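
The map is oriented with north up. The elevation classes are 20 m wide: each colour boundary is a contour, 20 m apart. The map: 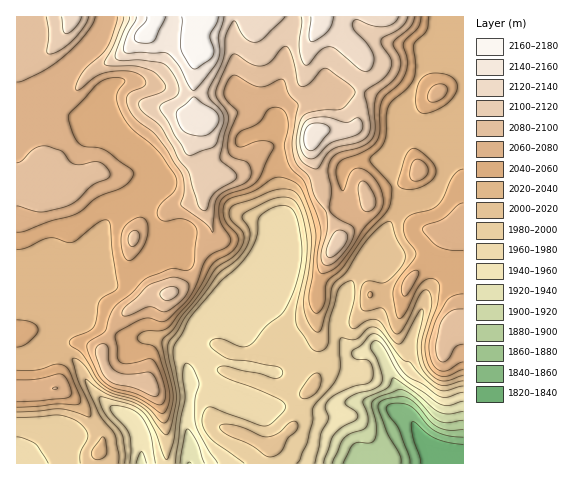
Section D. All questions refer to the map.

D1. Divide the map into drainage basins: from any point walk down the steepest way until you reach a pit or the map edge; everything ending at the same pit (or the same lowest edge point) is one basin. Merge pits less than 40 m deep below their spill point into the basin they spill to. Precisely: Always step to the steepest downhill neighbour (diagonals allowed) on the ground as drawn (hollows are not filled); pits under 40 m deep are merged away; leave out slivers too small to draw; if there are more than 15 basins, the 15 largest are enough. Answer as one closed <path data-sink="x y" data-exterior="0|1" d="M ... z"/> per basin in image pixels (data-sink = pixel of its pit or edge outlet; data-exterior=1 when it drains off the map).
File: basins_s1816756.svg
<path data-sink="430 463" data-exterior="1" d="M463 16l-447 1 1 447 81-1 0-10 4-9 0-9-3-7-23-28-19-12 3-26 5-11 5-6 10-2 12 3 10 6 11-25 16-17 23-15 23-4 18-14 10-26 10-17-9-27 0-13 5-11 11-6 11-1 7-4 17-16 14-9 35-3 7-4 1 17 6 15 5 25 15 35 1 9-13 19-9 27 0 90-5 11-10 10-7 26-19 20-4 2-3 17 195 0z"/><path data-sink="189 463" data-exterior="1" d="M311 140l-7 4-35 3-14 9-17 16-7 4-11 1-14 9-2 21 9 27-10 17-10 26-18 14-23 4-23 15-16 17-11 22 2 15 9 14 31 6 12 9 5 10 6 29 0 32 102 0 3-18 20-19 6-11 4-18 10-10 4-7 2-11 0-41-2-10 1-32 5-16 8-18 9-12 0-5-16-39-5-25-6-15z"/><path data-sink="141 463" data-exterior="1" d="M80 343l-10 2-5 6-5 11-3 26 19 12 23 28 3 7 0 9-4 9 0 10 68 1 1-32-6-29-5-10-12-9-31-6-9-14-2-11-10-7z"/>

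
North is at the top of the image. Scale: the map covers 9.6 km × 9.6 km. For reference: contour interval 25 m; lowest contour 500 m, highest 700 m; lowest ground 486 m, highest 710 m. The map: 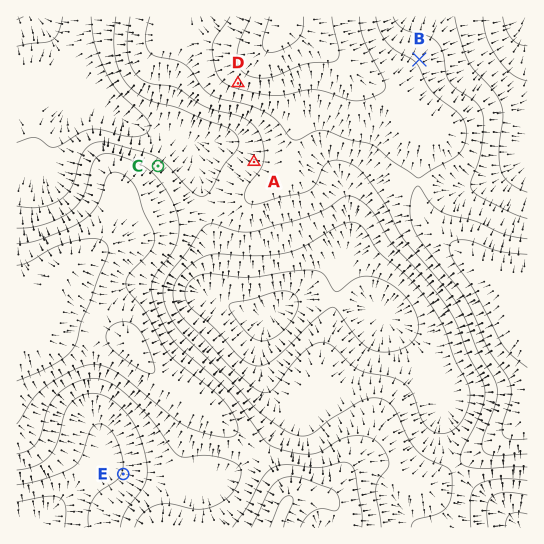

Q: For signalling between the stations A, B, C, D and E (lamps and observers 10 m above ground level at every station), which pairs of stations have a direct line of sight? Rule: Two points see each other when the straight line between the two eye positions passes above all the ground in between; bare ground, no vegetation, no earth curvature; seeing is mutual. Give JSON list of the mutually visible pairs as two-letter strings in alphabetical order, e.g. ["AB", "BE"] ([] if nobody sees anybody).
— ["AC", "AD", "CD"]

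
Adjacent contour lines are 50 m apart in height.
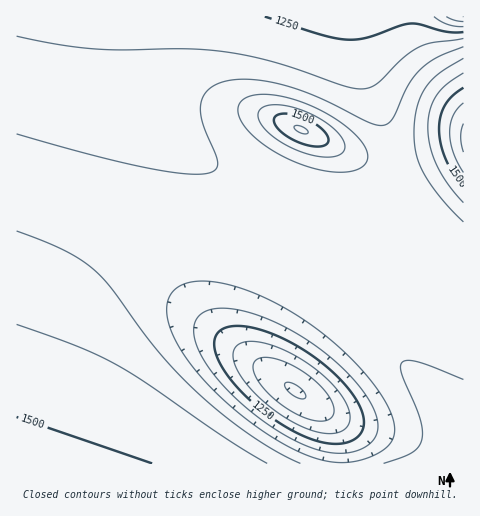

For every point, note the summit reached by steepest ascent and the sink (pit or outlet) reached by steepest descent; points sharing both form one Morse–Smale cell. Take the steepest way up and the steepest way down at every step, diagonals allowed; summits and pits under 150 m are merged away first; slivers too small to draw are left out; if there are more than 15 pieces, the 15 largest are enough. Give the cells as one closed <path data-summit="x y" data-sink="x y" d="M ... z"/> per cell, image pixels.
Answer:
<path data-summit="17 463" data-sink="463 17" d="M140 16l-124 1 0 446 2 1 3-4 43-127 20-40 19-23 19-14 22-9 18-3 42 2 42 12 52 23 29 17 45 35 37 36 36 42 18 29 1-168-6-2-44-32-12-7-66-11-48-14-47-22-37-23-37-36-19-29-10-32-1-23z"/><path data-summit="17 463" data-sink="295 391" d="M188 244l-26 0-31 8-21 12-19 20-14 21-13 28-45 131 445-1 0-23-19-29-36-42-56-52-39-27-44-23-49-18z"/><path data-summit="301 130" data-sink="463 17" d="M356 16l-215 0-3 10-1 26 6 32 12 25 22 28 27 24 37 23 36 18 32 11 39 9 50 8-3-8 0-65-9-33-22-55-6-28z"/><path data-summit="463 138" data-sink="463 17" d="M463 16l-106 1 1 24 6 28 22 55 9 33 1 68 3 5 15 8 46 34 4-1z"/>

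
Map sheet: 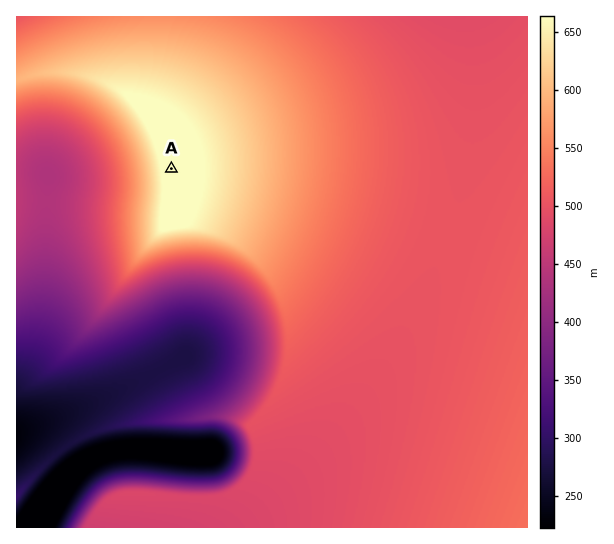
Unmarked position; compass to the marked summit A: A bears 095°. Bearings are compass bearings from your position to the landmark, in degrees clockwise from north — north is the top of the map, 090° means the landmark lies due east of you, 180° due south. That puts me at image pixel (104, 163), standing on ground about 496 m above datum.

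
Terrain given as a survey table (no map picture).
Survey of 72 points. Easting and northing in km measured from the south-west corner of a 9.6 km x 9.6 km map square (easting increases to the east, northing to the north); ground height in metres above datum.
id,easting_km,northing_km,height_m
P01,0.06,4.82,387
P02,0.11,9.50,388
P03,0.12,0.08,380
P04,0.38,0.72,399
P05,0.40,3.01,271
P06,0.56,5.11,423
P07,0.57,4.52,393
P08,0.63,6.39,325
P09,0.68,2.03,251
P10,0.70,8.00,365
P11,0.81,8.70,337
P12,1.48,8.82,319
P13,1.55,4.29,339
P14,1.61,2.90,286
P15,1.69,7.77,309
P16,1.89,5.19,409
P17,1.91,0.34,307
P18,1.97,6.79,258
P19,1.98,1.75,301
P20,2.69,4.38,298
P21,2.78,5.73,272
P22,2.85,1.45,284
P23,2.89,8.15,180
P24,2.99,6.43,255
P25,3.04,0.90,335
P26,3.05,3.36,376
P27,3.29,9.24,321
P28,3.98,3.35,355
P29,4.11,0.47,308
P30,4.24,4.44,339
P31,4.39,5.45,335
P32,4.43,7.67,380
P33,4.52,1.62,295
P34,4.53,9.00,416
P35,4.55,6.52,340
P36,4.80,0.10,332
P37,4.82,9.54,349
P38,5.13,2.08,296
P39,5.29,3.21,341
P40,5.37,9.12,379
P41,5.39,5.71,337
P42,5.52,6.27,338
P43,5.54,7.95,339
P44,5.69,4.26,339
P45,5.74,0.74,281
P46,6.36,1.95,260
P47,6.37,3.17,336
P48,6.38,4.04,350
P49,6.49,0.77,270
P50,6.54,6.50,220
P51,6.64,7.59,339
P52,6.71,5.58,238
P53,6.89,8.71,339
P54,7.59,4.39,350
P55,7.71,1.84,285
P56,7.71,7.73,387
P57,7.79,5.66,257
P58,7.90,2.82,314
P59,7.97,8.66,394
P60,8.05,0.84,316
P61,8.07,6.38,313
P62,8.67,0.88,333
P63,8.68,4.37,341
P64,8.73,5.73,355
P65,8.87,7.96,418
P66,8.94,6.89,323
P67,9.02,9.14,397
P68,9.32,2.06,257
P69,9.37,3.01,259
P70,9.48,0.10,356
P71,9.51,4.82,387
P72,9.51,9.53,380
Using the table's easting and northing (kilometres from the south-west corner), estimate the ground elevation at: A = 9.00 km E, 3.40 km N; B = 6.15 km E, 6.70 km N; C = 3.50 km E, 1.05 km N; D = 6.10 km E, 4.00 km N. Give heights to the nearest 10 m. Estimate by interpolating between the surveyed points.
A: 300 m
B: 250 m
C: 320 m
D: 340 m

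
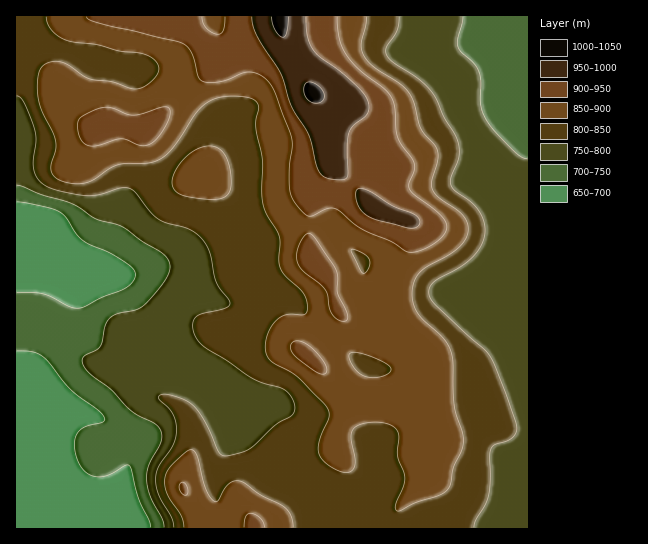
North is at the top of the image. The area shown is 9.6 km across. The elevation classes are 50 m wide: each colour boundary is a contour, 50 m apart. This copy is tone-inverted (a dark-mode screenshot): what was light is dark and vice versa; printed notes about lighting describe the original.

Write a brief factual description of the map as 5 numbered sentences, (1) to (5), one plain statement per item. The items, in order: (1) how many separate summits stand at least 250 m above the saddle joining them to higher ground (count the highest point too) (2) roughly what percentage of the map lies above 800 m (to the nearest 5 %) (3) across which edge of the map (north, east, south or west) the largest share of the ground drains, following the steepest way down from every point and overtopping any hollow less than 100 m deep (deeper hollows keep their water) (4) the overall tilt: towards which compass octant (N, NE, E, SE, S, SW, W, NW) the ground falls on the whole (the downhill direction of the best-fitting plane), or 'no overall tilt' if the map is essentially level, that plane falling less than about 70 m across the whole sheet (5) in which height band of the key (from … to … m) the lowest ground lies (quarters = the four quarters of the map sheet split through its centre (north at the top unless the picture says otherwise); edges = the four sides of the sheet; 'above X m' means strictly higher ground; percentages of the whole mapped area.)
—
(1) 1 summit rises at least 250 m above its surroundings.
(2) About 65 % of the map lies above 800 m.
(3) Most of the ground drains across the western edge.
(4) The general tilt is down to the south-west (the land rises towards the north-east).
(5) The lowest ground lies in the 650–700 m band.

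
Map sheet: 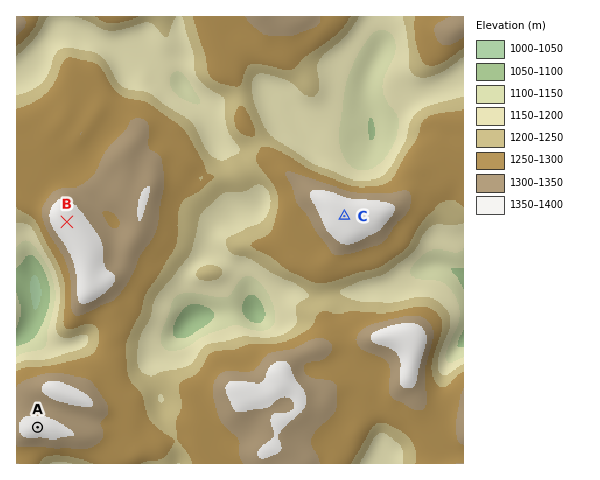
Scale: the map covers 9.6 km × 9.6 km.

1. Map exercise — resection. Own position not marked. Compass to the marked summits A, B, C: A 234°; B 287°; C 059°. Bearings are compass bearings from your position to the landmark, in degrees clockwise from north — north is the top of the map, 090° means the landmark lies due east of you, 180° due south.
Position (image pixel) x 245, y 276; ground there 1150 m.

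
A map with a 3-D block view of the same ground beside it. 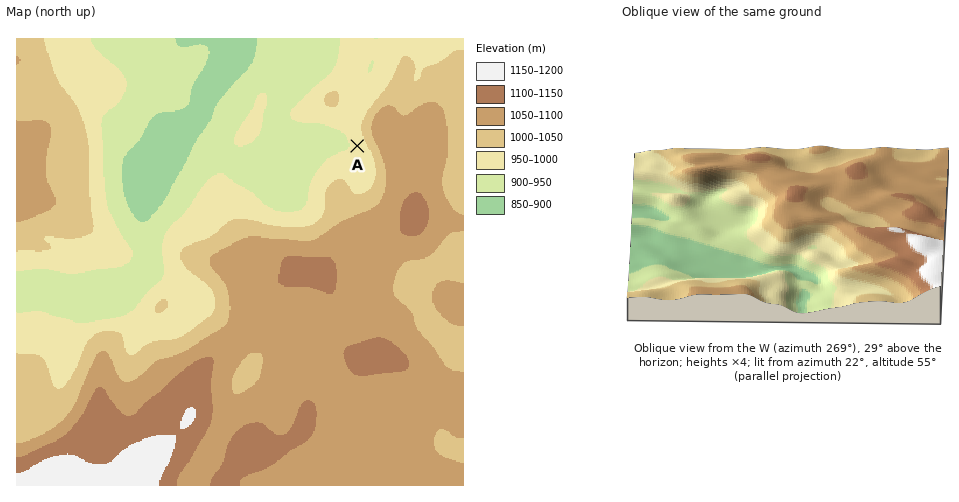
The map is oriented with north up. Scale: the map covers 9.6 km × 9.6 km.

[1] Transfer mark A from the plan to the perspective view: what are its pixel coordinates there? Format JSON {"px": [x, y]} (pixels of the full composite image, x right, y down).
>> {"px": [709, 193]}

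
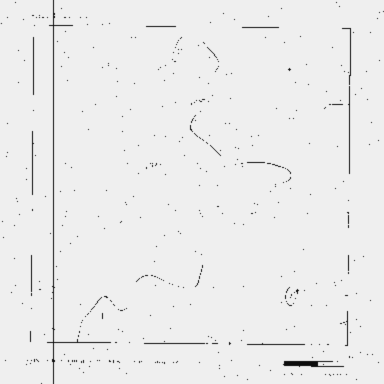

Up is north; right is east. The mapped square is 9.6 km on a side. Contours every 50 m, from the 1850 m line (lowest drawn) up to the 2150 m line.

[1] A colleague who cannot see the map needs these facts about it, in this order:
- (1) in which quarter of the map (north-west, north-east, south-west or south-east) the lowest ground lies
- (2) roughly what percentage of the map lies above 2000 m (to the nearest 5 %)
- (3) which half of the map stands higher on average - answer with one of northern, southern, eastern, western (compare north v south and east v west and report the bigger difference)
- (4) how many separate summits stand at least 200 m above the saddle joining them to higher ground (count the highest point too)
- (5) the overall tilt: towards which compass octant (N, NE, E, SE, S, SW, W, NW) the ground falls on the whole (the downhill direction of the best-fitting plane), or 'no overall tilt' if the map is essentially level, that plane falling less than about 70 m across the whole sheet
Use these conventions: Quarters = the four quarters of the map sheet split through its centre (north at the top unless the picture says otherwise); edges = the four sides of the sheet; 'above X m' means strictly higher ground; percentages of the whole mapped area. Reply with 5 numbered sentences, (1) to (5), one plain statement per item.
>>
(1) Look to the north-east quarter for the lowest ground.
(2) Ground above 2000 m makes up about 55 % of the sheet.
(3) The western half stands higher on average than the eastern half.
(4) There is 1 summit with 200 m or more of prominence.
(5) Overall the map slopes down towards the east.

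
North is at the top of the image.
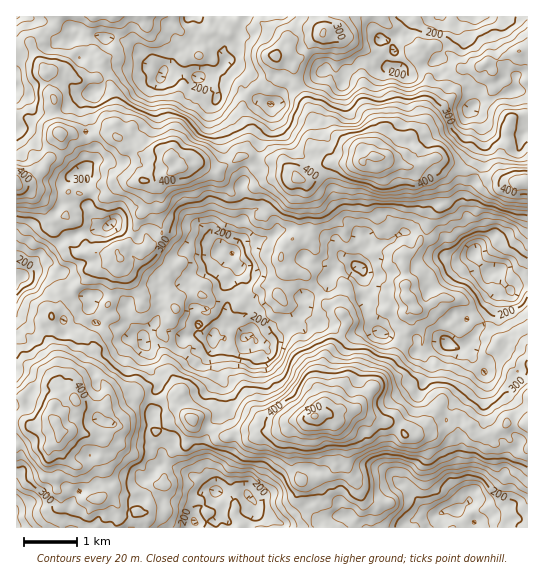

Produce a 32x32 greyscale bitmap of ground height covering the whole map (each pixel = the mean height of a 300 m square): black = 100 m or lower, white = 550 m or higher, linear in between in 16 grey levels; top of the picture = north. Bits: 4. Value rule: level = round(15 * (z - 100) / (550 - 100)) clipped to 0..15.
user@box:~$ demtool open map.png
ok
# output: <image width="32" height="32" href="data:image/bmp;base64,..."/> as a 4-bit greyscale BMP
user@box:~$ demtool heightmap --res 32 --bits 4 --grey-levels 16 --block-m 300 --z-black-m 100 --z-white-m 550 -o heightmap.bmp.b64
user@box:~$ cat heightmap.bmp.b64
<image width="32" height="32" href="data:image/bmp;base64,Qk12AgAAAAAAAHYAAAAoAAAAIAAAACAAAAABAAQAAAAAAAACAAATCwAAEwsAABAAAAAAAAAAAAAAABEREQAiIiIAMzMzAERERABVVVUAZmZmAHd3dwCIiIgAmZmZAKqqqgC7u7sAzMzMAN3d3QDu7u4A////AEZmd3ZlQzM0RWZVVDIiIjNWd4h3ZUMzM1ZmZmVDISI0Z4iIdmZTMzRXd3dkRDIjRXiZmHZmVEVWeIiHZFZURVaKqpmHZmVmeJmZmHZ3dmd3mrupmGZ3iJq7u7qZqYiIiKu7qZh3iHiavN3LqqmIiImau6mYd4h3iazd3KmIiHeImauZiHeHZneKzLu5d4dmZ4mqmHdnZVVVaKqqqHZmVGZ4mIdlVlREM1eJiHdVVERWZ3d2VEVDMyNFZ3ZVVDNFVWZmZlRFQzMjRFVlRVVEREVWZlZVVVRDNFVVZVVmVEM0RWZWZlVVQ0VVVVRVZVVCIjRWZ3ZVRDM1VVRURWVDIRI0VneHZVQyNWVUQ0VVQiEjRWd3iHZUIkVmVURFVUMSNFZ2Zmd3VDRFVmVUVVVUQ0V3d2Zoh2VVZmd3ZmVmZlVmmXd3iJh3Z3eJmHd4h3d4mal3eJqqmYh4mqmaqqqYiauZh2iJq7qYiaqqvMy7qZmZiJh4mauqiIiZqrzMuql3d3iZiZmZl2d3eJmruqqXZnZ3iImYd3VWZVeIiJqZhUV3Z4dndlVURVRWd2d3eHVFVVd3ZmQzQzRVVlVFVVZVRVVnd2ZUMzM0RWZUREM0RVVVZmZmVDNEM0Z2VVRDRERFVmZVVVRURERFZmdlM0RDNEVVZWZlVENERVZnZUQzIiM0"/>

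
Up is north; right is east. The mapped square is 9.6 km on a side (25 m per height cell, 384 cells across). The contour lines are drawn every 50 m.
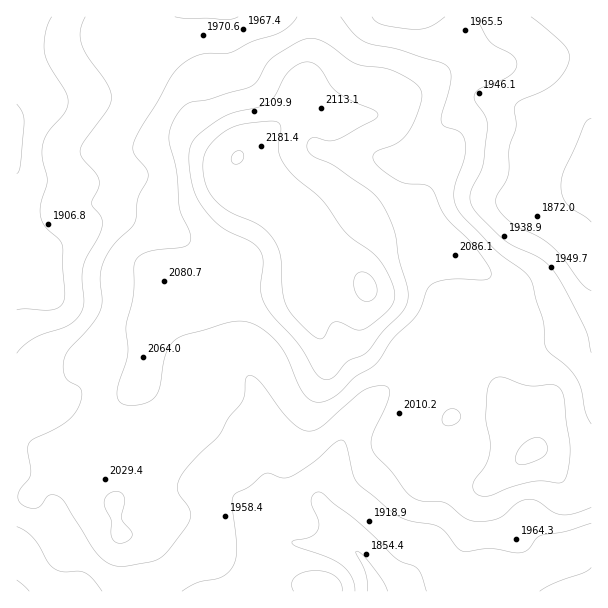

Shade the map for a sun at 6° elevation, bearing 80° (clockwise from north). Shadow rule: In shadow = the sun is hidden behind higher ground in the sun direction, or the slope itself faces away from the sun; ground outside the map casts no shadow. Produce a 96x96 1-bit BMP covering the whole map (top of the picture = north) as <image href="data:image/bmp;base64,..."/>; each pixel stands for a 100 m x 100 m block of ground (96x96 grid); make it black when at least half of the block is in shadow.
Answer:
<image width="96" height="96" href="data:image/bmp;base64,Qk2+BAAAAAAAAD4AAAAoAAAAYAAAAGAAAAABAAEAAAAAAIAEAAATCwAAEwsAAAIAAAAAAAAA////AAAAAAAAAAAAAAAADg4AAAAAAAAAAAAADgwAAAAAAAAAAAAADgAAAAAADgAAAAAAHgAAAAAAHgAAAAAAPgAAAAAAPwAAAAAAPAAAAAAQfwAAAAAAfAAAAAB4fwAAAAAA+AAAAAD4fgAAAAAA+AAAAADwPgAAAAAB8AAAAABgPAAAAAAB4AAAAAAAHAAAAAABwAHAAAAAAAAAAAABgADAAAAAAAAAAAAAAADAAAAAAAAAAAAAAABAAIAAAAAAAAAAA4AAAAAAAAAAAAAAB4AAAAAAAAAAAAAAD8AAAAAAAAAAAAAAD8AAAAAAAAAAAAAAD4AAAAAAAAAAAAABD4AAAAAAAAAAAAAHwwADwAAAAAAAAAAH4AADwAAAAAAAAAAD4AABwAAAAAAAAAAD4AAAAAAAAAAAAAAB4AAAAAAAAAAAAAAA4AAAAAAAAAAAAAAAAAAAAAAAAAAAAAAAAAAAAAAAAAAAAAAAAAAAAAAAAAAAAAAAAAAAAAAAAAAAAAAAAAAAAAAAAAAAAAAAAAAAAAAAAwAAAD8AAAAAAAAAA4AAAH/AAAAAAAAAAYAAAP/AAAAAAAAAAIAAAf/gAAAAAAAAAAAAA//gAAAAAAAAAAAAA//gAAAAAAAAAAAAB//AAAAAAAAAAAAAD//AAAAAAAAAAAAAD//AAAAAAAAAAAAAD/+AAAAAAAAAcAAAD/+AAAAAAAAA+AAAD/8AAAAAAAAD/AAAD/4AAAAAAAAH/gAAB/wAAAAAAAAP/gAAB/wAAAAAAAAf/wAAB/gAAAAAAAAf/gAAB/gAAAAAAAA//gAAB/gAAAAAAAA//gAAB/gAAAAAAAA//gAAB/gAAAAAAAA//wAAD/gAAAAAAAAf/wAAD/gAAAAAAAAP/wAAD/wAAAAAAAAD/4AAH/gAAAAAAAAA/4AAH/gAAAAAAAAAP4AAD/gAAAAAAAAADwAAB/AAAAAAAAAAAAAP4OAAAAAAAAAAAAD/8AAAAAAAAAAwB///8AAAAAAAAAB4D///4AAAAAAAAAB4D///4AAAAAAAAAB4H///wAAAAAAAAAB4H///wAAAAAAAAAB4P///wAAAAAAAAAB4P///gAAAAAAAAAD4H///gAAAAAAAAAD8B///gAAAAAAAAAD8Af//gAAAAAAAAAD8AD//wAAAAAAAAAD8AA//wAAAAAAAAAD8AAP/wAAAAAAAAAD4AAD/wAAAAAAAAAD4AAABwAAAAAAAAAAgAAAAAAAAAAAAAAAAAAAAAAAAAAAAAAAAAACAAAAAAAAAAAAAAAGAAAAAAAAAAAAAAAHAAAAAAAAAAAAAAADAADAAAAAAAAAAAAAAAPAAAAAAAAAAAAAAAPgAAAAAAAAAAAAAAPgAAAAAAAAAAAAAAHAAAAAAAAAAAAAAAAAAAAAAAAAAAAAAAAAAAAAAAAAAAAAAAAAAAAAAAAAAAAAAAAAAAAAAAAAAAAAAAAAAAAAAAAAAAAAAAAAAAAAAAAAAAAAAAAAAAAAAAAAAAAAAAAAAAAAAAAAAAAAAAAAAAAAAAAA="/>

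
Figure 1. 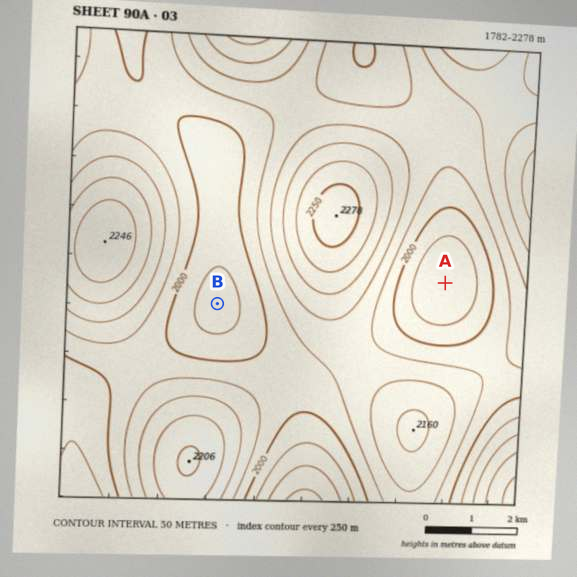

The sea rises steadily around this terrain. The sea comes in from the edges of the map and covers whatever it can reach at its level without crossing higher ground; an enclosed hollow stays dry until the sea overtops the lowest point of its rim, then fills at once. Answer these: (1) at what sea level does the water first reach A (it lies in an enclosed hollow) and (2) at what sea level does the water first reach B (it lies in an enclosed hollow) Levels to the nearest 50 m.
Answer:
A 2050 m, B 2000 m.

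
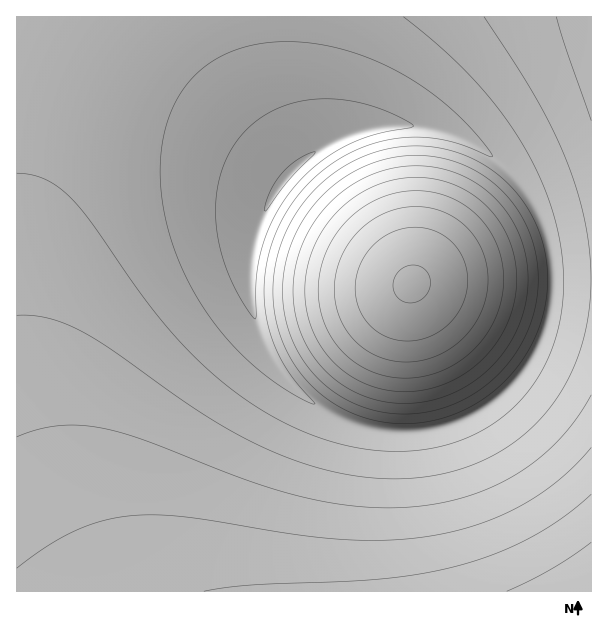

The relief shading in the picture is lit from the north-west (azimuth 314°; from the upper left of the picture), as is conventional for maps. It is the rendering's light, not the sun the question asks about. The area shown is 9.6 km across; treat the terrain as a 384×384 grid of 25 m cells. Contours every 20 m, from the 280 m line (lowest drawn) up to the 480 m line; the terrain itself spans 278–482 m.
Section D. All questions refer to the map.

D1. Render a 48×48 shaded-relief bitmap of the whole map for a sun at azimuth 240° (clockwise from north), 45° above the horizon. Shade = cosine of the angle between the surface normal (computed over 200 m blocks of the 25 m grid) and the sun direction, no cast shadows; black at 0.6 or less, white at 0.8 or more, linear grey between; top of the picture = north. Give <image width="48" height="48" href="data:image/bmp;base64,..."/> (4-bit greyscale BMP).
<image width="48" height="48" href="data:image/bmp;base64,Qk32BAAAAAAAAHYAAAAoAAAAMAAAADAAAAABAAQAAAAAAIAEAAATCwAAEwsAABAAAAAAAAAAAAAAABEREQAiIiIAMzMzAERERABVVVUAZmZmAHd3dwCIiIgAmZmZAKqqqgC7u7sAzMzMAN3d3QDu7u4A////AIiIiIiIiIiIiIiIh3d3d3d3iIiIiIiIiIiIiIiIiIiIiIiHd3d3d3d3eIiIiIiIiIiIiIiIiIiIiId3d3d3d3d3d4iIiIiIiIiIiIiIiIiIh3d3d3d3d3d3d3iIiIiIiIiIiIiIiIiId3d3d3d3d3d3d3iIiIiIiIiIiIiIiIh3d3d3d3d3d3d3d3iIiIiIiIiIiIiIiId3d3d3d3d3d3d3d3eIiIiIiIiIiIiIiHd3d3d3d3d3d3d3d3eIiIiIiIiIiIiIh3d3d3d3d3d3d3d3d3eIiIiIiIiIiIiId3d3d3d3d3d3d3d3d3iIiIiIiIiIiIiId3d3d3d3dmZnd3d3d3iIiIiImYiIiIiHd3d3d3d2ZmZmd3d3d3iIiIiJmYiIiIh3d3d3d3ZmZmZmZ3d3d4iIiIiZmYiIiIh3d3d3d2ZmZmZniZmZmYiIiImZmYiIiId3d3d3dmZmZmeKzMu6mYiIiJmZmYiIiId3d3d3ZmZmZovd3Mu6qYiIiZmZmYiIiHd3d3d3ZmZmaM7dzLuqmYh3iZmZmYiIiHd3d3d2ZmZmjO7dzLuqmYh2aJmZmYiIh3d3d3d2ZmZozu3cy7qpmId2ZomZmYiIh3d3d3dmZmZ67u3cy7qpmId2ZWiZmYiIh3d3d3dmZmaN7t3Mu6qZiHdmVVeaqoiId3d3d3dmZmeu7dzLu6qZiHdmVUaKqoiId3d3d3dmZmfO7dzLuqmYiHdlVEV6qoiId3d3d3dmZmje3cy7uqmYh3ZlVDR5qoiId3d3d3dmZmne3cy7qpmYh3ZlRDNpqoiId3d3d3dmZnrd3Mu6qpmId2ZVRDNpqoiId3d3d3d2Znrd3Mu6qZiId2ZVQzJZqoiId3d3d3d3ZnnNzLuqqZiHdmVUQyJpqoiId3d3d3d3d3nMzLuqmYiHdmVUMyJqqoiId3d3d3d3d3i8y7qpmYh3ZlVEMiOKqoiId3d3d3d3d3eru7qpmId3ZlRDMhSaqoiIh3d3d3d3d3ebu6qZmId2ZVQzIiaqqoiIh3d3d3d3d3eKuqqZiHdmVUQyIUmqqoiIiHd3d3d3d3d5qqmYh3dmVEMyE3qqqoiIiHd3d3d3d3d4mZmIh3ZlVDMiJqqqqoiIiId3d3d3d3eIiZmId2ZVRDIjaaqqqoiIiIh3d3d3d3iIiImHdmVUQzNHqqqqqoiIiIiHd3d3eIiIiIiIdmVURFaaqqqqqoiIiIiIiIiIiIiIiIiIiHd2eJqqqqqqqoiIiIiIiIiIiIiIiImZmZmZmqqqqqqqqYiIiIiIiIiIiIiIiImZmZmaqqqqqqqqmYiIiIiIiIiIiIiIiJmZmZmZqqqqqqqpmYiIiIiIiIiIiIiIiJmZmZmZmqqqqqmZmYiIiIiIiIiIiIiIiJmZmZmZmZqpmZmZmYiIiIiIiIiIiIiIiZmZmZmZmZmZmZmZmYiIiIiIiIiIiIiIiZmZmZmZmZmZmZmZmYiIiIiIiIiIiIiIiZmZmZmZmZmZmZmZmYiIiIiIiIiIiIiIiZmZmZmZmZmZmZmZmQ=="/>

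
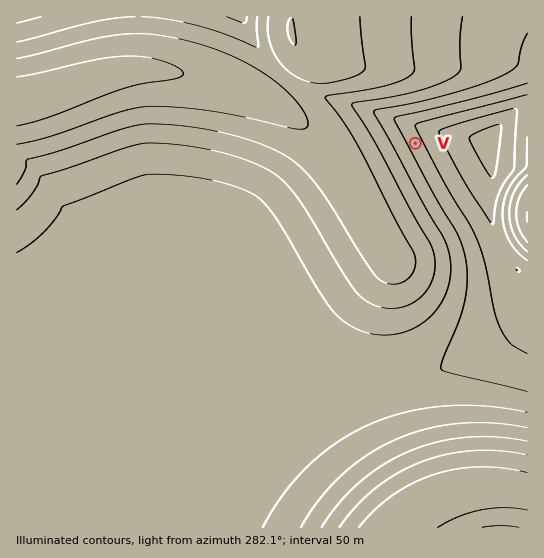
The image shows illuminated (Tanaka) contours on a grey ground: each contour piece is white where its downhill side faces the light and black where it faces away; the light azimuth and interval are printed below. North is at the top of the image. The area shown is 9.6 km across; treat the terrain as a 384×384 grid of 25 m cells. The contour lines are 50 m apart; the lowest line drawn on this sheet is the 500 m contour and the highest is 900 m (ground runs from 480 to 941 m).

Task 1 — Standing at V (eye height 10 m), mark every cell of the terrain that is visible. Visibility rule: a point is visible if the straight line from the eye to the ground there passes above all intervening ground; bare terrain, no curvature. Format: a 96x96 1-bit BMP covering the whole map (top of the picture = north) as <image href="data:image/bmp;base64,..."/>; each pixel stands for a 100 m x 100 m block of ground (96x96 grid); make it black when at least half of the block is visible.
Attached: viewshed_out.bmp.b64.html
<image width="96" height="96" href="data:image/bmp;base64,Qk2+BAAAAAAAAD4AAAAoAAAAYAAAAGAAAAABAAEAAAAAAIAEAAATCwAAEwsAAAIAAAAAAAAA////AAAAAAAAAAAAAAAAAAAAAAAAAAAAAAAAAAAAAAAAAAAAAAAAAAAAAAAAAAAAAAAAAAAAAAAAAAAAAAAAAAAAAAAAAAAAAAAAAAAAAAAAAAAAAAAAAAAAAAAAAAAAAAAAAAAAAAAAAAAAAAAAAAAAAAMAAAAAAAAAAAAAAB8AAAAAAAAAAAAAAB8AAAAAAAAAAAAAAB8AAAAAAAAAAAAAAB8AAAAAAAAAAAAAAA8AAAAAAAAAAAAAAA8AAAAAAAAAAAAAAAcAAAAAAAAAAAAAAAMAAAAAAAAAAAAAAAEAAAAAAAAAAAAAAAEAAAAAAAAAAAAAAAAAAAAAAAAAAAAAAAAAAAAAAAAAAAAAAAAAAAAAAAAAAAAAAAAAAAAAAAAAAAAAAAAAAAAAAAAAAAAAAAAAAAAAAAAAAAAAAAAAAAAAAAAAAAAAAAAAAAAAAAAAAAAAAAAAAAAAAAAAAAAAAAAAAAAAAAAAAAAAAAAAAAAAAAAAAAAAAAAAAAAAAAAAAAAAAAAAAAAAAAAAAAAAAAAAAAAAAAAAAAAAAAAAAAAAAAAAAAAAAAAAAAAAAAAAAAAAAAAAAAAAAAAAAAAAAAAAAAAAAAAAAAAAAAAAAAAAAAAAAAAAAAAAAAAAAAAAAAAAAAAAAAAAAAAAAAAAAAAAAAAAAAAAAAAAAAEAAAAAAAAAAAAAAAEAAAAAAAAAAAAAAAEAAAAAAAAAAAAAAAMAAAAAAAAAAAAAAAMAAAAAAAAAAAAAAAcAAAAAAAAAAAAAAAcAAAAAAAAAAAAAAA4AAAAAAAAAAAAAAAwAAAAAAAAAAAAAABwAAAAAAAAAAAAAAB4AAAAAAAAAAAAAAD8AAAAAAAAAAAAIAH8AAAAAAAAAAAAPAP8AAAAAAAAAAAAf4f8AAAAAAAAAAAAf//8AAAAAAAAAAAA///8AAAAAAAAAAAA///8AAAAAAAAAAAA///8AAAAAAAAAAAB///8AAAAAAAAAAAB///8AAAAAAAAAAAD///8AAAAAAAAAAAD///8AAAAAAAAAAAH///8AAAAAAAAAAAP///8AAAAAAAAAAAP///8AAAAAAAAAAAf///8AAAAAAAAAAAf///8AAAAAAAAAAA////8AAAAAAAAAAA////8AAAAAAAAAAB////8AAAAAAAAAAB////8AAAAAAAAAAD////8AAAAAAAAAAD////8AAAAAAAAAAH////8AAAAAAAAAAH////8AAAAAAAAAAD////8AAAAAAAAAAH////8AAAAAAAAAA/////8AAAAAAAAAD/////8AAAAAAAAAP/////8AAAAAAAAAf/////8AAAAAAAAAf/////8AAAAAAAAAAAAAAP8AAAAAAAAAAAAAAAAAAAAAAAAAAAAAAAAAAAAAAAAAAAAAAAAAAAAAAAAAAAAAAAAAAAAAAAAAAAAAAAAAAAAAAAAAAAAAAAAAAAAAAAAAAAAAAAAAAAAAAAAAAAAAAAAAAAAAAAAAAAAAAAAAAAAAAAAAAAAAAAAAAAAAAAAAAAAAAAA="/>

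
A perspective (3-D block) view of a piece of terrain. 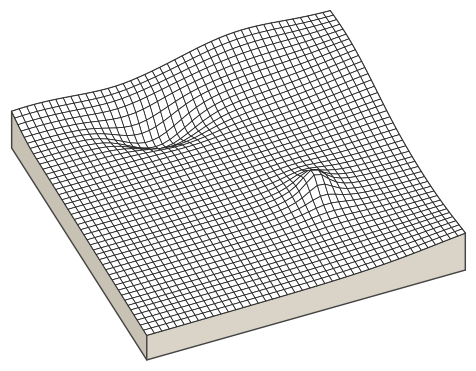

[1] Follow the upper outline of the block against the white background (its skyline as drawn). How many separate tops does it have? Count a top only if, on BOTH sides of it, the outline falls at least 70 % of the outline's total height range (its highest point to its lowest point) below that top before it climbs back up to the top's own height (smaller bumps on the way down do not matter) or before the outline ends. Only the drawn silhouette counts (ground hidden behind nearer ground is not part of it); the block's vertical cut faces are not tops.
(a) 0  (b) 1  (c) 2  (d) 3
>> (a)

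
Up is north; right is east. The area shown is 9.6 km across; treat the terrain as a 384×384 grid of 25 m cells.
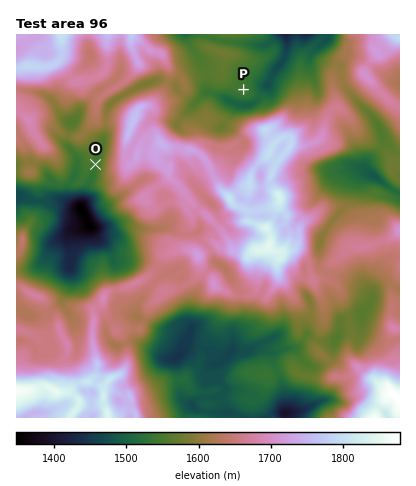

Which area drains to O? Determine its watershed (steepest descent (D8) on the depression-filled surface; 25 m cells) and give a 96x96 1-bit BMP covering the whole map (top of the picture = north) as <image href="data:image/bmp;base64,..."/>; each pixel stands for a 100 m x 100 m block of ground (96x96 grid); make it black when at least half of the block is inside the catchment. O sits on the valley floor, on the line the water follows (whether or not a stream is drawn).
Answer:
<image width="96" height="96" href="data:image/bmp;base64,Qk2+BAAAAAAAAD4AAAAoAAAAYAAAAGAAAAABAAEAAAAAAIAEAAATCwAAEwsAAAIAAAAAAAAA////AAAAAAAAAAAAAAAAAAAAAAAAAAAAAAAAAAAAAAAAAAAAAAAAAAAAAAAAAAAAAAAAAAAAAAAAAAAAAAAAAAAAAAAAAAAAAAAAAAAAAAAAAAAAAAAAAAAAAAAAAAAAAAAAAAAAAAAAAAAAAAAAAAAAAAAAAAAAAAAAAAAAAAAAAAAAAAAAAAAAAAAAAAAAAAAAAAAAAAAAAAAAAAAAAAAAAAAAAAAAAAAAAAAAAAAAAAAAAAAAAAAAAAAAAAAAAAAAAAAAAAAAAAAAAAAAAAAAAAAAAAAAAAAAAAAAAAAAAAAAAAAAAAAAAAAAAAAAAAAAAAAAAAAAAAAAAAAAAAAAAAAAAAAAAAAAAAAAAAAAAAAAAAAAAAAAAAAAAAAAAAAAAAAAAAAAAAAAAAAAAAAAAAAAAAAAAAAAAAAAAAAAAAAAAAAAAAAAAAAAAAAAAAAAAAAAAAAAAAAAAAAAAAAAAAAAAAAAAAAAAAAAAAAAAAAAAAAAAAAAAAAAAAAAAAAAAAAAAAAAAAAAAAAAAAAAAAAAAAAAAAAAAAAAAAAAAAAAAAAAAAAAAAAAAAAAAAAAAAAAAAAAAAAAAAAAAAAAAAAAAAAAAAAAAAAAAAAAAAAAAAAAAAAAAAAAAAAAAAAAAAAAAAAAAAAAAAAAAAAAAAAAAAAAAAAAAAAAAAAAAAAAAAAAAAAAAAAAAAAAAAAAAAAAAAAAAAAAAAAAAAAAAAAAAAAAAAAAAAAAAAAAAAAAAAAAAAAAAAAAAAAAAAAAAAAAAAAAAAAAAAAAAAAAAAAAAAAAAAAAAAAAAAAAAAAAAAAAAAAAAAAAAAAAAAAAAAAAAAAAAAAAAAAAAAAAAAAAAAAAAAAAAAAAAAAAAAAAAAAAAAAAAAAAAAAAAAAAAAAAAAAAAAAAAAAAAAAAAAAAAAAAAAAAAAAAAAAAAAAAAAAAAAAAAAAAAAAAAAAAAAAAAAAAAAAAAAAAAAAAAAAAAAAAAAAAAAAAAAAAAAAAAAAAAAAAAAAAAA/wAAAAAAAAAAAAAB/wAAAAAAAAAAAAAD/wAAAAAAAAAAAAAD/gAAAAAAAAAAAAAD/gAAAAAAAAAAAAAD/gAAAAAAAAAAAAAD/wAAAAAAAAAAAAAH/wAAAAAAAAAAAAAH/wAAAAAAAAAAAAAD/4AAAAAAAAAAAAAB/4AAAAAAAAAAAAAA/8AAAAAAAAAAAAAA/8AAAAAAAAAAAAAA/8AAAAAAAAAAAAAA/+AAAAAAAAAAAAAA//gAAAAAAAAAAAAAf/wAAAAAAAAAAAAAP/4AAAAAAAAAAAAAH/8AAAAAAAAAAAAAB/+AAAAAAAAAAAAAA//AAAAAAAAAAAAAAP/AAAAAAAAAAAAAAH/AAAAAAAAAAAAAAD/AAAAAAAAAAAAAAD/AAAAAAAAAAAAAAB/AAAAAAAAAAAAAAD+AAAAAAAAAAAAAAD+AAAAAAAAAAAAAAH8AAAAAAAAAAAAAAHgAAAAAAAAAAAAAAHAAAAAAAAAAAAAAAGAAAAAAAAAAAAAAAAAAAAAAAAAAA="/>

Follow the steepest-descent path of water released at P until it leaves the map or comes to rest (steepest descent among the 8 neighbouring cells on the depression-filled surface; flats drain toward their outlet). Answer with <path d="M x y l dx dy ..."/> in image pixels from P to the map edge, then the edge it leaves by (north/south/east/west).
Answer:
<path d="M244 90l18-2 4-2 0-2 4-4 4-8 8-10 4-6 0-4 0-18"/>
exit: north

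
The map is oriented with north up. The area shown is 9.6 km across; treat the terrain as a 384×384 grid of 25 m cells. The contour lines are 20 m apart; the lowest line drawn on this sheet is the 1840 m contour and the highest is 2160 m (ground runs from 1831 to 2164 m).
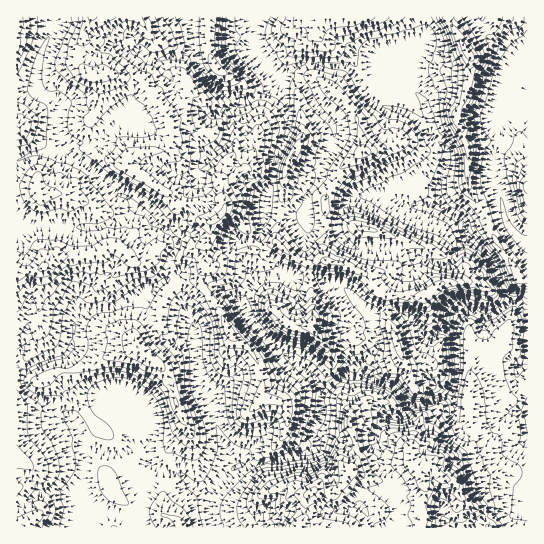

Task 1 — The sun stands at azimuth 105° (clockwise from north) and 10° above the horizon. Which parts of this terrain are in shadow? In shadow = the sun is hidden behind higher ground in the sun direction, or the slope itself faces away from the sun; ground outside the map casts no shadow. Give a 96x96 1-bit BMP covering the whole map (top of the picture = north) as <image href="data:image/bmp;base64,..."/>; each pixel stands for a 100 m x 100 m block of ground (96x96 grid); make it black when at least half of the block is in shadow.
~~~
<image width="96" height="96" href="data:image/bmp;base64,Qk2+BAAAAAAAAD4AAAAoAAAAYAAAAGAAAAABAAEAAAAAAIAEAAATCwAAEwsAAAIAAAAAAAAA////AAAAAAAAAAAAAADwAAAAAAAAAAAAAAPwAAAAAAAAAAAAAAP4AAAAAAAAAAAAAAGAAAAAAAAAAAAAAAGAAAAAAAAAAAAAADjAAAAAAAAAAAAAAHggAAAAAAAAAAAAAHwAAAAAAAAAAAAAAH4DAAAAAAAAAAAAAD5zgAAAAAAAAAAAAB4zmAAAAAAAAAAAAAwH+AAAAAAAAAAAAAAH8AAAAAAAAAAAAAAH8AAAAAAAAAAAAAAH+AAAAAAAAAAAAAAB+AAAAAAAAAAAAAAB+gAAAAAAAAAAAAAAfBgAAAAAAAAAAAAAvAAAAAAAAAAMAAAA/ADAAAAAAAAcAMAA/AHgAAAAAAA8AcAA/ADwAAAAAAA8A+AA/AB4MAAAAAB8AeAA+AAGMAAAAAB4AMAAYADAcAAAAAB4AEAAcAHAcAAAAAAAAAAAOAOAMAAAAAAAAAAAAAGAMAAAAAAAAAAAADAAMAAAAAAAAAAAADgAMAAAAAAAAAAAAAAAMAAAAAAAAAAAAAAAMAAAAAAAHAAAAAAAMAAAAAAAHAAAgA4AMAAAAAAAPgABAA4CMAAAAAAAPgAAAAwCMAAAAAAAPgAAABwAMAAAAAAAPgOAAAwAMIAAAAAAfgeAAAgAOIAAAAAAfA4GAAAAGHAAAAAAPB4GAAAAADgAAAAAAD4GAAAAABgAAAAAAD4GAAAAAAIAAAAAAD4GAAAAAAAAAAAAAAwAAAAAAAgAAAAAAAAAAAAAABgAAAAAAAAAAAAAADwAAAAAAAAAAAAAAHgAAAAAAAAAAAAAAHgAAAAAAAAAAAAAIHAAAAAAAAABAAAAMPAAAAACAAADgAAAEOAAAAADAAADgAAAAcAAAAABAAMBAAAAA8AAAAAAAAcAAAAAB4AAAAAAAAMAAAAABAAAAAAAAAEADAAADAAAAAAAAAAADAAADAAAAAAAAAAABAAAAAAAAAAAAAAAAAAAAAYAAAAAAAAAAAAAAA4AAAAAAACAAAAAgB4AAAAAAACAAAAAgB4AAAAAAADAAAABsD4AAAAAAADAAAAB8D4AAAAAGAHAAAAB8D4AAAAAEADAAAAB8B4AAAAAAAHAAAAB+AAAAAAAAAHgAAAB+AAAAAAABgDgAAAB+AAAAAAABgDwBgAB8AAAAAAAAwDwBwAB8AAAAAAAAYB4AgAB8AAAAAAAAYB4AAAD4AAAAAAAAYA4AAAD4AAAAAAAAIA4AAAD4AAAAAAAAAAYAAAHwAAAAAAAAAAYAAAPwAAAAAAAAAAYAAAPwAAAAAAAAAAYAAAP4AAAAAAAAAA4AAAH4AAAAAAAAAAwAAAD8AAAAAAAAAAQAAAA8AAAAAAAAAAAAAAA8AAAAAAAAAAAAAAAcAAAAAAAEAAAAAAAcAAAAAAAEAAAAAAAcAAAAAAAMAAAAAAA8AAAAAAAIAAAAAAB8AAAAAAAAAAAAAAD8AAAAAAAAAAAAAAH4AAAQAAAAAAAAAAP4AAAcAAAAAAAAAAPwAAAcAAAAAMAAAAPwAAAeAAAAAMAAAAPgAAAOAAAAAAAAAAPAAA="/>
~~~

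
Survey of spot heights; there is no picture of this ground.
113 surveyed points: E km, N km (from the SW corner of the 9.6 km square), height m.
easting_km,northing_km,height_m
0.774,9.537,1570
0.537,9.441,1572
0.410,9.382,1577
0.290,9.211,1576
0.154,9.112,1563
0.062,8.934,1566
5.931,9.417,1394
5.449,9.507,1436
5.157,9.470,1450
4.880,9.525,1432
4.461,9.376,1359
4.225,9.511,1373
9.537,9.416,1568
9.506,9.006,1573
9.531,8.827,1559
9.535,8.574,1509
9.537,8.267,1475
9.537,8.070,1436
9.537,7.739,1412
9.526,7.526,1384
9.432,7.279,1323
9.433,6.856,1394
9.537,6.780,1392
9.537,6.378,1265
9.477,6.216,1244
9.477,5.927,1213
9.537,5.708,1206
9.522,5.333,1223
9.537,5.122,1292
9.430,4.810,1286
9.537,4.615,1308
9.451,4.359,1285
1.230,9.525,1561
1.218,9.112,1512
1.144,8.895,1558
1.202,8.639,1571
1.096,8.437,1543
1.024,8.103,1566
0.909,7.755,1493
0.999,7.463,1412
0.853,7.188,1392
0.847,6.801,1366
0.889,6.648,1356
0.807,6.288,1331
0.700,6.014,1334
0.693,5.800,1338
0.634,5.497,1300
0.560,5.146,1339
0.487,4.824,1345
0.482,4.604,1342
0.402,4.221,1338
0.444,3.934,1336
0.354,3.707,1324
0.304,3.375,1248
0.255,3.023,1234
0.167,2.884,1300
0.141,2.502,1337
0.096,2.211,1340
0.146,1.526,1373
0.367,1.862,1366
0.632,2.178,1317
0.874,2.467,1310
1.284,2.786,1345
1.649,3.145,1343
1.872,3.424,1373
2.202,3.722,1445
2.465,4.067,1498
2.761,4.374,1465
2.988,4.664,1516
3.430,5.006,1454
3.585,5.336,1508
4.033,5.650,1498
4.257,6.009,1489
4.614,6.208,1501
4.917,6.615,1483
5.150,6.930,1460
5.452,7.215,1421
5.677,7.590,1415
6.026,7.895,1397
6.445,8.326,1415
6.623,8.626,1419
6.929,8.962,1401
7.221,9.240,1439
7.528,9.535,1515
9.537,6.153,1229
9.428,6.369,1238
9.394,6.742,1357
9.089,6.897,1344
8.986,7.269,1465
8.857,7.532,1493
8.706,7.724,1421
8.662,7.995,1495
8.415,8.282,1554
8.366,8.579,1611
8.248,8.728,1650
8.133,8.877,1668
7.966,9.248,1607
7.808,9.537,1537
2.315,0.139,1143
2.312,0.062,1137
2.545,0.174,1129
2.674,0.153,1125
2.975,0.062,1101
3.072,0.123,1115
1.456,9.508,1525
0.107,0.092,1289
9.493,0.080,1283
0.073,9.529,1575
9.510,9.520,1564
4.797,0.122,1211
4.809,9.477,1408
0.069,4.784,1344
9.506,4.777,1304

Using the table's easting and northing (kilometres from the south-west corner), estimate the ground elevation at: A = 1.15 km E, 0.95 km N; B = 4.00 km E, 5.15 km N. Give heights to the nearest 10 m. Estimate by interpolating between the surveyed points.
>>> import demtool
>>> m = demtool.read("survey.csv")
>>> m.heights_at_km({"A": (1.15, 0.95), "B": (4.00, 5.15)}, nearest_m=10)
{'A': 1360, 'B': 1430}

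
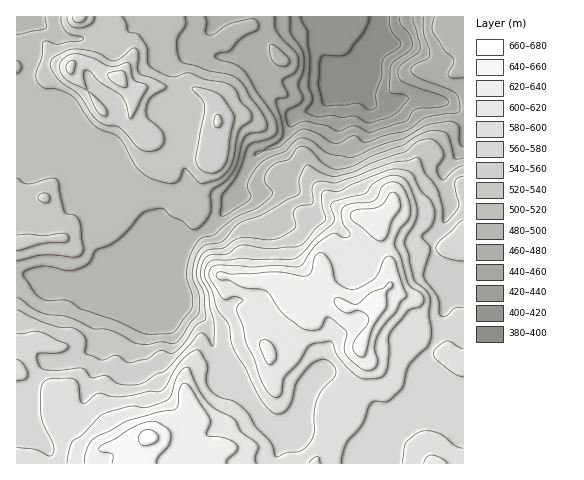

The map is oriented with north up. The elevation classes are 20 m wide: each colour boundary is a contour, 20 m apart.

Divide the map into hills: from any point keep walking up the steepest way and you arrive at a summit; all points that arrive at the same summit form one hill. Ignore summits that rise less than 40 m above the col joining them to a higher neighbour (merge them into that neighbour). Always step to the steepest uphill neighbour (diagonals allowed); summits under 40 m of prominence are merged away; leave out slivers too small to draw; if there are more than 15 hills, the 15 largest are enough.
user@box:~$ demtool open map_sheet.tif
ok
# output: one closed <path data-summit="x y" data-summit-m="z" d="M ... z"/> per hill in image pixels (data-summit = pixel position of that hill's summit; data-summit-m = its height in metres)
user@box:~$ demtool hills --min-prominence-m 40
<path data-summit="148 437" data-summit-m="667" d="M187 235l-109 45-15 0-36-6-11 0 1 190 259-1 0-7 6-12-4-12-14-12-39-59-9-10-11-30-21-15 0-13-3-9-2-15 4-16 9-15z"/><path data-summit="361 344" data-summit-m="651" d="M364 76l-9 6-19 8-16 18-25 7-9 23-7 6-25 11-28 55-17 18-19 13-9 19-2 17 5 16 0 13 21 15 11 30 9 10 39 59 14 12 4 12-6 12 1 8 115 0 1-10-4-8 0-12 4-11 9-23 10-9 10-27 18-30 2-9 3-25-11-29 1-14-3-16 12-18 6-15-7-34 21-30 0-36-8-1-14-6-25-3-14 1-14 8-11 0-10-8z"/><path data-summit="119 78" data-summit-m="593" d="M218 16l-108 0-23 22-24-1-25-14-9-7-12 0-1 129 11 1 33 14 11-2 41 17 7 3 8 11 26 12 2 6 0 13 3 2 34 16 14-7 22-24 26-52 25-11 7-6 9-23 25-7 11-13 9-7-15-4-25 1-17-3-12 3-8-8-10-17-35-4-7-20 0-5z"/><path data-summit="17 243" data-summit-m="547" d="M27 146l-11 0 1 128 61 6 108-45-28-13-3-2 0-13-2-6-26-12-8-11-41-17-7-3-11 2z"/><path data-summit="78 17" data-summit-m="570" d="M109 16l-79 1 30 19 8 2 19 0 18-16z"/>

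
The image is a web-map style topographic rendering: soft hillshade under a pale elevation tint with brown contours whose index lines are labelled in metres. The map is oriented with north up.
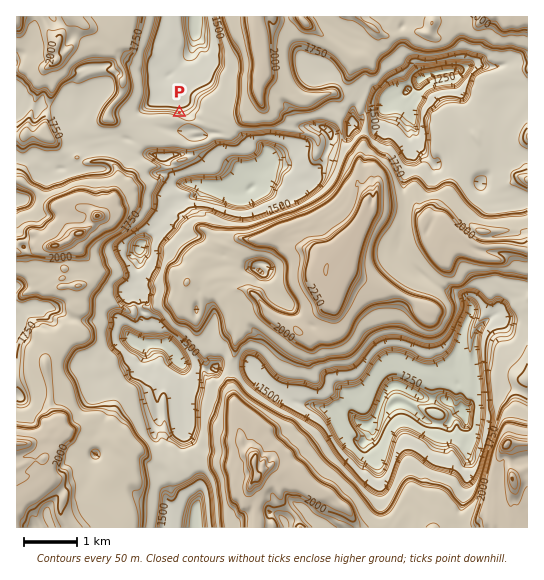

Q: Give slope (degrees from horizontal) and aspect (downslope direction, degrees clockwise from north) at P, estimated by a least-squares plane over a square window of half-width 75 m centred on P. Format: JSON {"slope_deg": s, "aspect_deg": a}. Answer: {"slope_deg": 43, "aspect_deg": 11}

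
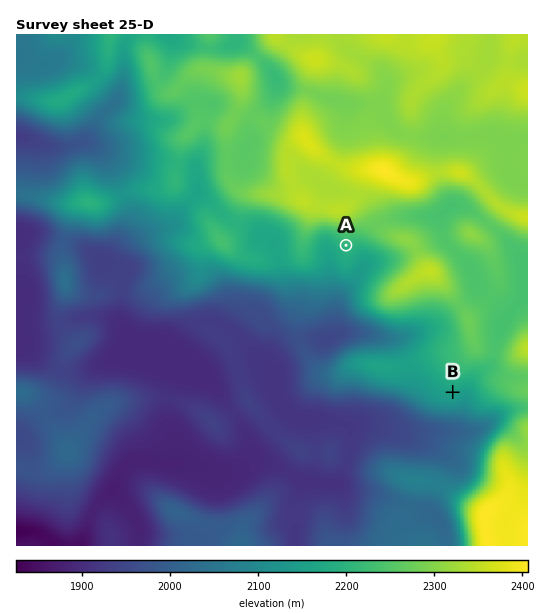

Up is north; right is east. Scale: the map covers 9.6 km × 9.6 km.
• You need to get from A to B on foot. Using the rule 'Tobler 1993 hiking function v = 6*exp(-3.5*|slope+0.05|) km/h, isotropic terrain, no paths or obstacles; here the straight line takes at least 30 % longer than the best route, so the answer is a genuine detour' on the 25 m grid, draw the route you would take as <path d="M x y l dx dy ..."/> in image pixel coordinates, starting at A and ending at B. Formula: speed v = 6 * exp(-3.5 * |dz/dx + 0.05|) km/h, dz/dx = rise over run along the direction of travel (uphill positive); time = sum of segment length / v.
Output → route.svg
<path d="M346 245l8 16 0 7 4 8 0 24 4 8 4 4 40 20 4 4 15 29 25 26 3 1"/>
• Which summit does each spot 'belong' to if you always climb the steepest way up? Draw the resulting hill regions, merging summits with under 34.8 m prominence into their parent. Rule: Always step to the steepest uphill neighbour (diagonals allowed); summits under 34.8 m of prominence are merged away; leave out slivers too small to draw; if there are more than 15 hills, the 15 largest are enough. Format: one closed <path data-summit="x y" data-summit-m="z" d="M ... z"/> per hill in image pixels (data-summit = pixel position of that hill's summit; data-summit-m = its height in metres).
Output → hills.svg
<path data-summit="486 512" data-summit-m="2407" d="M213 321l-10 0-5 2-10 10-13 20 1 6 9 8-6 2-3 6-8 30 0 19 7 20 0 19 16-1 22 8 21 1 16-10 13 0 40 20-11 23 0 7 4 9-1 26 233-1-1-138-21 4-25 18-8 2-82 2-21-7-15 0 8-4 16-1 11-4 14-22 4-12 0-8-5-19-9-15-32-8-19 0-18 8-14-3-16 1-9 4-11 12-4 8 0 8-37-40z"/><path data-summit="385 171" data-summit-m="2405" d="M278 83l-7 17-19 17-3 7 0 19-6 14-4 2-33 2-10 6 8-23 1-23 6-14-6-5-11 0-20 15-9 4-34 2-17 15-11 5-14 1 32 14 36 1 34 8 5 5 1 20 5 5 28 24 24 9 21 15 4 11 2 25-2 10-16 20 2 20-6 20 1 8 11 12 1-12 14-16 16-5 23 3 10-6 4-34 22-30 3-7 1-24 4-8 12-10 28-7 28 2 14-11 11 0 11 5 25 20 22 25 5 11 3 0-1-128-8 0-12 4-4-4-14-5-23 4-55-1-15-6-9-11-4-13-4-2-29 0-25-7-15-7-25-4z"/><path data-summit="21 393" data-summit-m="2031" d="M21 346l-5 1 0 184 21 2 13 8 4 5 24 0 6-9 9-26 20-22 6-13 7-10 9-5 16 0 15 4 9-2 1-11-8-28 0-19 8-30 3-6 6-2-16-9-14-4-26-1-39 16-28 2-13-5z"/><path data-summit="527 91" data-summit-m="2363" d="M527 34l-289 0-2 7 15 10 18 18 10 16 11 4 20 2 15 7 25 7 29 0 4 2 6 17 13 10 9 3 39 1 16 0 23-4 6 1 14 8 19-4z"/><path data-summit="222 241" data-summit-m="2236" d="M198 193l-13 12-8 14-7 7-15 4-16 8-10 9-6 13-7 5 9 4-4 19 0 37 7 14 9 10 29 8 13 6-4-10 13-20 10-10 5-2 10 0 21 10 25 28 0-8 6-20-2-20 16-20 2-10-5-33-5-6-17-12-24-9z"/><path data-summit="241 545" data-summit-m="2023" d="M263 461l-13 0-16 10-21-1-22-8-14 0-11 3-15-4-16 0-9 5-5 6-8 19 14 14 12 20 0 21 155 0 2-26-4-9 0-7 12-23z"/><path data-summit="430 271" data-summit-m="2353" d="M439 215l-41 2-20 6-9 9-5 12-1 24-8 13-14 15-4 9-2 30 8-2 19 0 21 5 16 0 11-3 23-8 40-32 3-6-1-13-7-12-24-24z"/><path data-summit="241 76" data-summit-m="2324" d="M171 38l0 17-7 20-11 8-30 8-8 13-16 15-15 22 5 2 14 0 11-5 17-15 34-2 9-4 20-15 11 0 6 5-6 14-1 23-8 23 10-6 36-3 7-15 2-23 5-8 15-12 6-13-2-11-24-25-14-9-12 5-18 2z"/><path data-summit="89 203" data-summit-m="2198" d="M18 137l-2 0 0 96 23 1 34 9 17 8 15 11 19-30 5-15 0-6-9-27-16-28-9-9-10-5-30 5z"/><path data-summit="65 281" data-summit-m="2039" d="M39 234l-23 1 0 101 10-6 20-1 37-12 20 0 18 8 0-37 4-19-20-7-28-17z"/><path data-summit="527 348" data-summit-m="2349" d="M527 267l-2 1-1 27-17 22-8 15-8 32-19 17-4 8-7 31-7 11 19 0 8-2 25-18 22-4z"/><path data-summit="471 233" data-summit-m="2306" d="M457 205l-10 4-7 7 0 9 4 15 24 24 9 21 23 22 7 10 17-22 1-30-16-22-11-12-25-20z"/>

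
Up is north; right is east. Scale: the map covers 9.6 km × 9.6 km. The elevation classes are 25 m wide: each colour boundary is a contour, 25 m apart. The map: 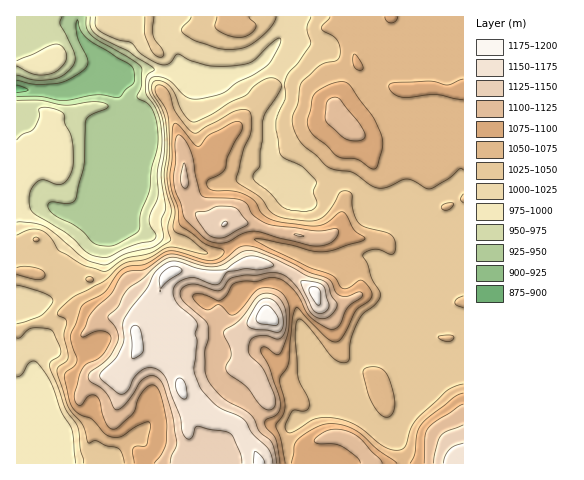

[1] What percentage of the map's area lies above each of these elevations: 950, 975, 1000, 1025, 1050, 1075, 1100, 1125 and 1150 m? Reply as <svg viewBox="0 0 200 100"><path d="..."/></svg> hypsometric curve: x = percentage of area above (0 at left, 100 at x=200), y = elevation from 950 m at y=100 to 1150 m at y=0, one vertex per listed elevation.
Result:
<svg viewBox="0 0 200 100"><path d="M185 100l-9-12-15-13-15-13-45-12-36-12-22-13-17-13-13-12"/></svg>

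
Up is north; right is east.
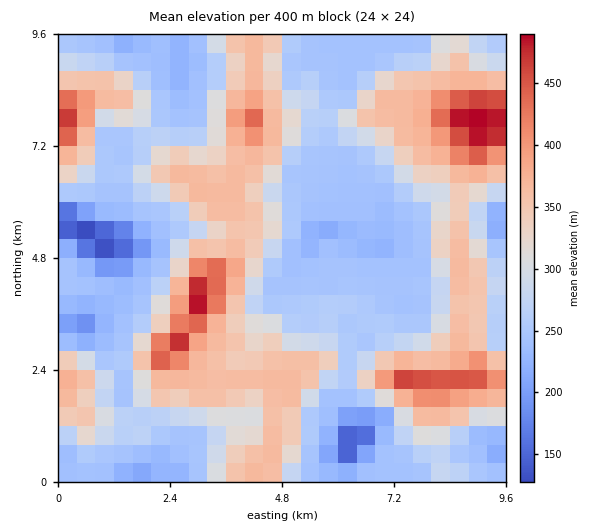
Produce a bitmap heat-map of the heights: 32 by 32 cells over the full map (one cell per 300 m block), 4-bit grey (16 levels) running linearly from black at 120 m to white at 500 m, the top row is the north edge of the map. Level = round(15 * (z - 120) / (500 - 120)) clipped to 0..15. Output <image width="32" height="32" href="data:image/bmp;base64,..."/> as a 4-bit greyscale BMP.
<image width="32" height="32" href="data:image/bmp;base64,Qk12AgAAAAAAAHYAAAAoAAAAIAAAACAAAAABAAQAAAAAAAACAAATCwAAEwsAABAAAAAAAAAAAAAAABEREQAiIiIAMzMzAERERABVVVUAZmZmAHd3dwCIiIgAmZmZAKqqqgC7u7sAzMzMAN3d3QDu7u4A////AFVVQ0RFWJqpZVRFVVVXZVVFVVVERVeaqoVTI1VVZlVUVmVVVVVXiZqWUxFFVmVVQ2iHZmVVVoeallQRJWiIZUWKl2ZlZmd3ipZVMyR5qpdnqYZViImZiIqnVVVWiqqqqqqGVZqaqqmaqWVWes3dy7qqllaaqqqqqqqWWKzd3d7bmWVYrcqpmZqqqFaKqqqsumVVV67rqpiJiIdlV3iJqpZDRFWL7aqYiGVlVVVmeap1QjRVab7KmIdlZlVVVVeahUREVViu65dlVVZlVVVXmoVVVVVXruyoVVVVVVVVV5qGVVREVZztuWVVVVVVVVeqllUyNFV6zLl1VVVVVVVYqoVDERM1aamphlRVVERVWal1IQATRVd4mZdURERERVmoZAAjNFVWiZmYZURVVFVZl1MjVVVVaKqql1VVVVRVaJdUVVVVZoqqqnZVVVVVVmeYdnZVVnmqqqqHVVVVVWh4mqiYZVaJqpmqqFVVVVZ5mqu6qnVVaJiImqllVVVnmqrN29uFVWZmaKuqhlVmeKqr3u7shWdlVVitupdmeZmqrO/+7KiYZVVYrLmGVWiqqr3v7suqqWVVWKqpZ2VWmqqrzd2qqpdVRVaaqFZVVXmZqqqqd3dVVURViqdVVVVWd3mph2VVVVVEVpqoVVVVVVVYl2ZVVURVRFiaqWVVVVVVWIZl"/>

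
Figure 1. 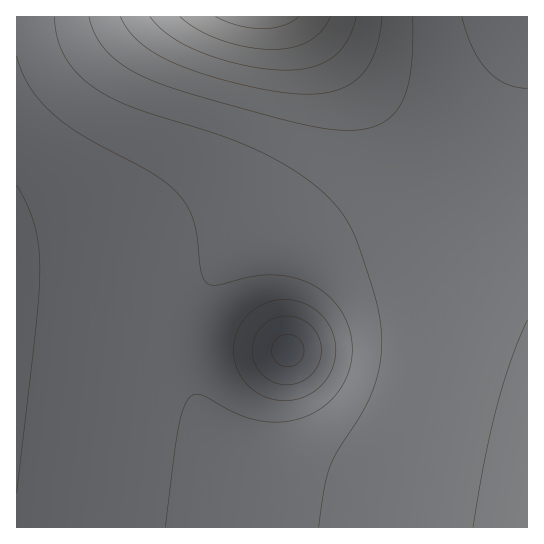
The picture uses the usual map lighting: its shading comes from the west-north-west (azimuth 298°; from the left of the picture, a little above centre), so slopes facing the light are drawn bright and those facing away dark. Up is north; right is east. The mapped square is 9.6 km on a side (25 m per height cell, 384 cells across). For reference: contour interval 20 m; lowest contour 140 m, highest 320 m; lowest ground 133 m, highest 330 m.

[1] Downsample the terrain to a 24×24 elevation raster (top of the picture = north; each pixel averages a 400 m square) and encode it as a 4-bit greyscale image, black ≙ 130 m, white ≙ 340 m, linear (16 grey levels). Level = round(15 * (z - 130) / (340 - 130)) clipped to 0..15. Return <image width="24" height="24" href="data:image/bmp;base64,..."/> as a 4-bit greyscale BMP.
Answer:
<image width="24" height="24" href="data:image/bmp;base64,Qk2WAQAAAAAAAHYAAAAoAAAAGAAAABgAAAABAAQAAAAAACABAAATCwAAEwsAABAAAAAAAAAAAAAAABEREQAiIiIAMzMzAERERABVVVUAZmZmAHd3dwCIiIgAmZmZAKqqqgC7u7sAzMzMAN3d3QDu7u4A////AERERVVVZmZnd3eIiERERVVVZmZnd3eIiERERVVVZmZnd3eIiERERVVVZmZnd3eIiERERVVVVVZmd3eIiERERVVVVUVWd3d4iERERVVVQzNFZ3d4iERERVVUMhE1Z3d4iERERFVUMgE1Z3d4iDRERFVUQhI1Z3d3iDRERFVVRDRFZ3d3iDRERFVVVVVWZ3d3eDRERFVVVVZmZ3d3eDRERFVVVmZmd3d3d0RERFVVVmZmd3d3d0RERVVVZmZnd3d3d0REVVVWZmZ3d3d3d0RFVVZmZnd3d3d3d0VVVmZmd3iIiHd3d1VWZnd3iIiIiId3d1Vmd3iJmZmZmId3dlZneImaq7uqmYd3ZlZ3iaq7zMy7qYd2ZlZ4mrvN3t3LqYd2Zg=="/>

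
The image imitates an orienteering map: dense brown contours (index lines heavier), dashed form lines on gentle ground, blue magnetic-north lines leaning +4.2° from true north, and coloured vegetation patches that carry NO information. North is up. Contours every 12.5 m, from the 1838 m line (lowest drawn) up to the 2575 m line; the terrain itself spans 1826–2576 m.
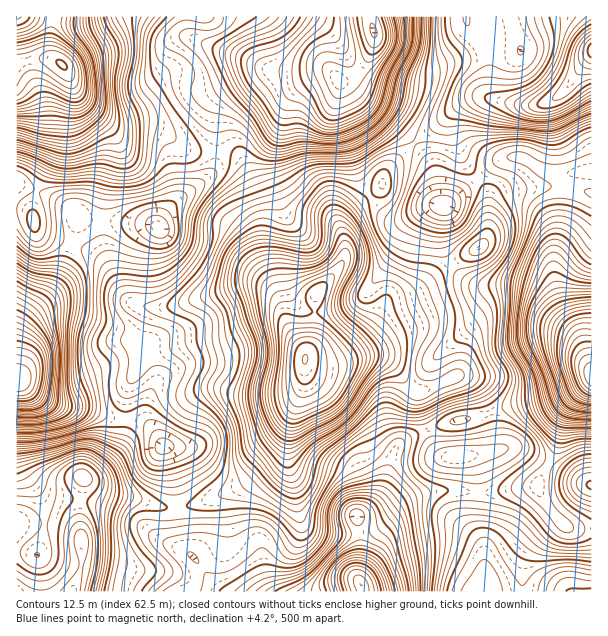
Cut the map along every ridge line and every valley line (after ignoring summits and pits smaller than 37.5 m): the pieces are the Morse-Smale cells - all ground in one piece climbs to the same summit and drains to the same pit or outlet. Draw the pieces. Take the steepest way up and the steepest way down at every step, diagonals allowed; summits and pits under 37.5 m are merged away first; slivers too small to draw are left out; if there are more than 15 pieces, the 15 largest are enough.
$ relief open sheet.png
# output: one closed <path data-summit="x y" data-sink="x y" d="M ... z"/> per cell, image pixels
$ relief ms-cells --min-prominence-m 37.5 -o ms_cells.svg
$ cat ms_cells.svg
<path data-summit="305 359" data-sink="591 375" d="M521 157l-12 0-9 3-22 19 6 7 4 14 0 30-4 13-5 5-35 20-27 22-27 10-16 23-23 23-10 8-11 4-24 0 0 2 9 4 21 0 21-6 23 0 9 4 29 30 3 22 7 16 19-8 33-6 29-10 33-6 22-8 26-13 2-2 0-204-38 1-11-4z"/><path data-summit="305 359" data-sink="374 32" d="M369 16l-182 1 0 13 7 8 52 20 20 10 17 3-19 2-30 19-12 12-5 9 0 39 19 4 6 6 10 17 10 31 0 33 4 21 16 36 4 21 20 33 7-18 3-42 22-25 6-12 0-17-2-9 2-13 15-14 23-18 3-13 30-30-20-19-24-16-23-23-8-4 16-5 8-10 8-15 2-18z"/><path data-summit="305 359" data-sink="362 585" d="M380 358l-23 0-21 6-21 0-9-3-2 4-2 25-8 20-6 25-8 18-38 33-30 13-24 7-8 0-2 3 0 10 6 29 37 42 141 1 0-4-4-8 2-52-4-11 7-4 17-18 17-48 8-7 22-10-7-21-2-16-29-30z"/><path data-summit="305 359" data-sink="17 380" d="M18 184l-2 1 0 195 29 20 23 8 18 1 30 11 9 0 2-31 11-21 1-8 4-4 45-13 37-5 38-16 15-2 11 7-11-28-9-10-12-5-18 2-24 9-45 12-23 0-18-6-8-10-12-22-10-11-18-11-37-12-8-7-4-10 0-14 5-12z"/><path data-summit="305 359" data-sink="164 446" d="M278 320l-24 5-29 13-37 5-26 9-16 3-7 5-1 8-11 21-1 30 14 2 9 5 15 21 10 29 2 28 3 4 33-9 30-13 30-24 11-13 9-35 12-30 2-30-17-25z"/><path data-summit="305 359" data-sink="158 227" d="M227 152l-9 0-2 3 0 9-6 12-30 22-12 12-10 18-5-4-12-1-21 0-37-5-17-13-27-13-3 2-4 10 2 21 10 10 37 12 18 11 10 11 15 27 5 5 11 5 30 1 76-23 11 0 12 5 9 10 3 5 1-4-18-46-2-44-4-16-16-32-6-6z"/><path data-summit="62 65" data-sink="374 32" d="M186 16l-132 0-4 16 0 22 6 7 8 5 18 35 32 26 11 3 25-2 17 6 13 12 9 5 27 1 1-39 5-9 12-12 30-19 19-2-17-3-20-10-52-20-7-8z"/><path data-summit="305 359" data-sink="443 206" d="M416 144l-31 29-3 13-23 18-15 14-2 7 2 15 0 17-6 12-22 25-3 42-7 18 0 4 24 0 11-4 10-8 23-23 16-23 27-10 27-22 35-20 5-5 4-13 0-30-7-18-4-2-27 22-7 3-4-5-6-32-7-13z"/><path data-summit="72 591" data-sink="17 380" d="M18 380l-2 1 0 210 56 1 10-29-3-54 5-30 12-7 22-23 6-14 2-15-16-2-24-9-18-1-15-5-15-7z"/><path data-summit="62 65" data-sink="158 227" d="M71 80l-3 12-10 25-3 33-18 41 29 14 17 13 37 5 21 0 12 1 5 4 10-18 12-12 30-22 4-8 3-15-28-2-9-5-13-12-17-6-33 0-35-27z"/><path data-summit="591 50" data-sink="374 32" d="M465 16l-94 0-1 4 4 13-2 18-8 15-8 10-16 5 8 4 23 23 24 16 21 18 45-38 18-7 14 1-5-9 0-41-18-19z"/><path data-summit="591 591" data-sink="362 585" d="M456 490l-24 2-21 6-30 19-25 1 4 9-2 52 5 13 113-1 8-9 0-36-8-21 2-31z"/><path data-summit="72 591" data-sink="362 585" d="M84 478l-5 31 3 54-9 25 1 4 149-1-13-12-12-18-14-13-7-40-12 0-25-9-33-6-12-6z"/><path data-summit="591 591" data-sink="591 375" d="M537 486l-59 8-2 31 8 21 0 36-8 8 1 2 115-1 0-61-19-1-7-3-19-20z"/><path data-summit="591 50" data-sink="591 375" d="M591 55l-25 34-17 13-22 4-47-9-15 6-9 8-4 6 0 15 4 11 6 15 15 20 18-15 14-6 16 1 15 11 14 5 38-3z"/>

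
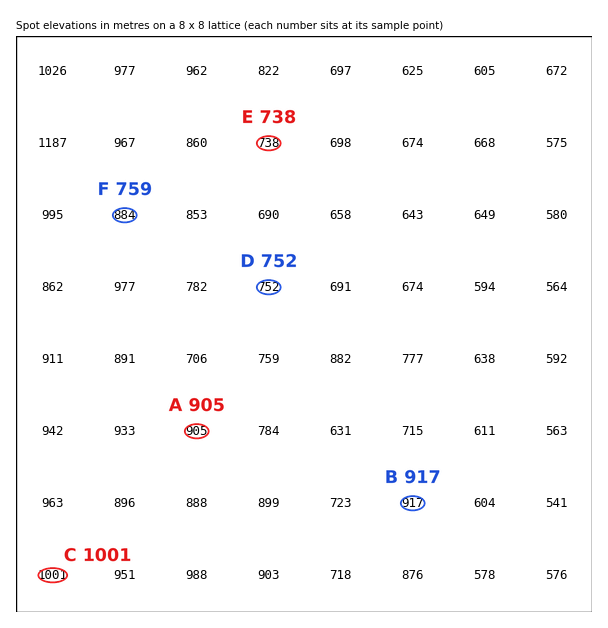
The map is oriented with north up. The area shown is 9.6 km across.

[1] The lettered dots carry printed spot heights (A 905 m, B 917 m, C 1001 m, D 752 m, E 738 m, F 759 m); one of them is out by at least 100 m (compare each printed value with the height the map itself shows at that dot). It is F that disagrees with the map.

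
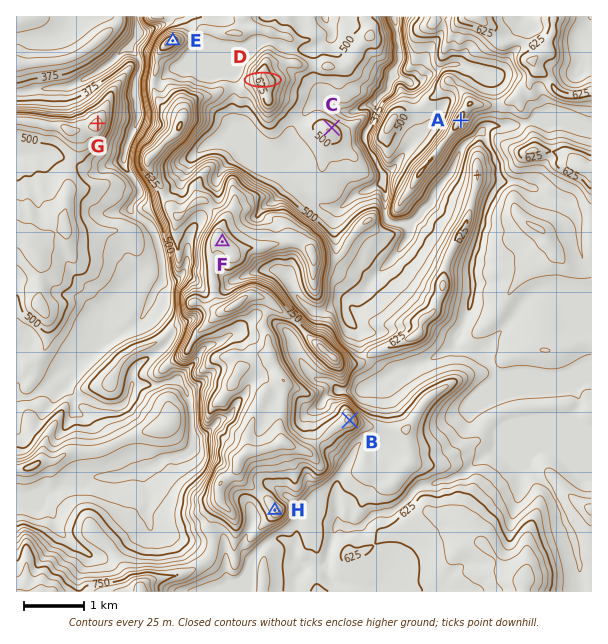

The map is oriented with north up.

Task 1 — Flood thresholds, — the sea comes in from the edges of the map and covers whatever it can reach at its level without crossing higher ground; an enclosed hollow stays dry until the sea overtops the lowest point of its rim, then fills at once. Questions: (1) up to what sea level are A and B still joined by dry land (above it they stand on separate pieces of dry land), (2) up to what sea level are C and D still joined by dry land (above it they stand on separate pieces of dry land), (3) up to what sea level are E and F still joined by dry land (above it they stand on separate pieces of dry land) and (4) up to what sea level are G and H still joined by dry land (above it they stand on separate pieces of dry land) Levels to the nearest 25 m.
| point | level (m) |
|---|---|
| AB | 525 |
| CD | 475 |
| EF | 575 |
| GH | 450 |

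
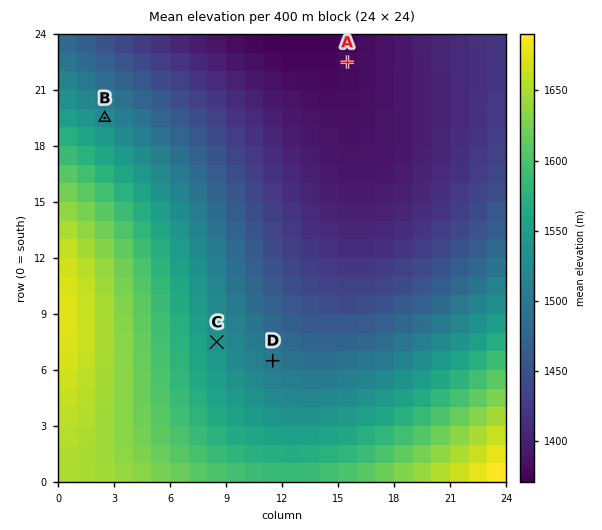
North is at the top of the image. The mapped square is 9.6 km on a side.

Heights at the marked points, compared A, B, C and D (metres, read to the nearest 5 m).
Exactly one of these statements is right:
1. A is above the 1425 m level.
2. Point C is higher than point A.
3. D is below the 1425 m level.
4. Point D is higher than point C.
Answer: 2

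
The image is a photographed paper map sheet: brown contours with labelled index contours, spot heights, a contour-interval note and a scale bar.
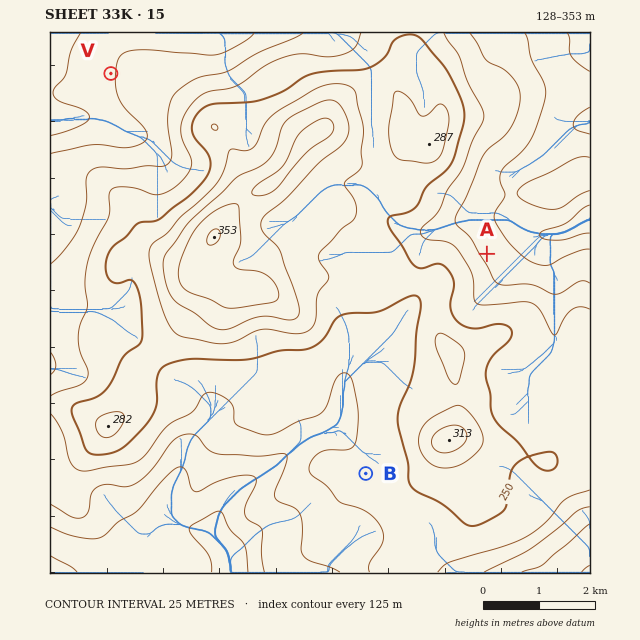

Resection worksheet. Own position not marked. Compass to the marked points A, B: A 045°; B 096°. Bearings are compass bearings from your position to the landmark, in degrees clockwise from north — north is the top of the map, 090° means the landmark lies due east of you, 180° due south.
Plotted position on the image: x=277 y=464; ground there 190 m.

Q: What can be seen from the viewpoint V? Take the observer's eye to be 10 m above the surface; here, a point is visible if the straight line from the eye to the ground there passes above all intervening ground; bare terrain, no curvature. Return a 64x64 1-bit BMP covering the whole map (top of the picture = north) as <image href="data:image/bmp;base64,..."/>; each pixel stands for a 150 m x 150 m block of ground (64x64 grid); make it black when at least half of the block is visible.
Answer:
<image width="64" height="64" href="data:image/bmp;base64,Qk0+AgAAAAAAAD4AAAAoAAAAQAAAAEAAAAABAAEAAAAAAAACAAATCwAAEwsAAAIAAAAAAAAA////AAAAAAAAAAAAAAAAAAAAAAAAAAAAAAAAAAAAAAAAAAAAAAAAAAAAAAAAAAAAAAAAAAAAAAAAAAAAAAAAAAAAAAAAAAAAAAAAAAAAAAAAAAAAAAAAAAAAAAAAAAAAAAAAAAAAAAAAAAAAAAAAAAAAAAAAAAAAAAAAAAAAAAAAAAAAAAAAAAAAAAAAAAAAAAAAAAAAAAAAAAAAAAAAAAAAAAAAAAAAAAAAAAAAAAAAAAAAAAAAAAAAAAAAAAAAAAAAAAAAAAAAAAAAAAAAAAAAAAAAAAAAAAAAAAAAAAAAAAAAAAAAAAAAAAAAAAAAAAAAAAAAAAAAAAAAAAAAAAAAAAAAAAAAAAAAAAAAAAAAAAAAAAAAAAAAAAAAAAAAAAAAAAAAAAAAAwAAAAAAAAIPgAAAAAAAAZ+AAAAAAAAA/8AAAAAAAAB/4AAAAAAAAD/wAAAAAAAAP/gAAAAAAAB/+AAAAAAAAP/8AAAAAAAD//8AAAAAAAf//8AAAAAAD//+AAAAAAD///gAAAAAAP//gAAAAAAA//+AAAAAAAD/x4AEAAAAAP+DwA4AAAAA/wPgHwAAAAD+A+AfAAAAAP+D8B+AAAAA/+H/D4AAAAD/8P+HgAAAAP/wf8OAAAAA/+AH4AAAAAD/wAHwAAAAAP/AAPgAAAAA/4AAOAGAAAD/gAAeD4AAAA=="/>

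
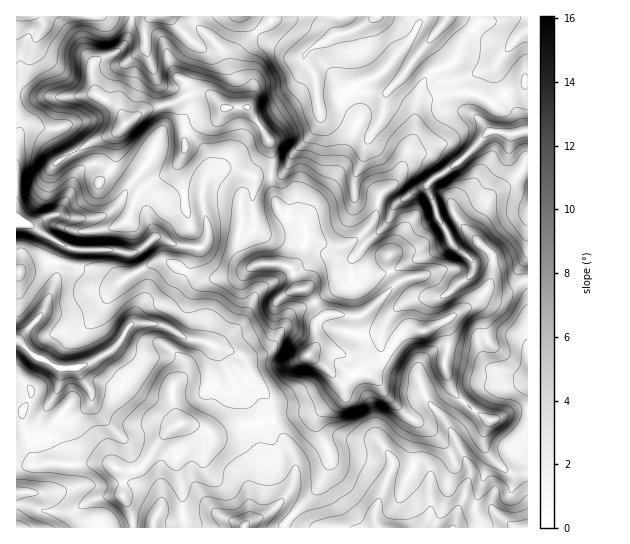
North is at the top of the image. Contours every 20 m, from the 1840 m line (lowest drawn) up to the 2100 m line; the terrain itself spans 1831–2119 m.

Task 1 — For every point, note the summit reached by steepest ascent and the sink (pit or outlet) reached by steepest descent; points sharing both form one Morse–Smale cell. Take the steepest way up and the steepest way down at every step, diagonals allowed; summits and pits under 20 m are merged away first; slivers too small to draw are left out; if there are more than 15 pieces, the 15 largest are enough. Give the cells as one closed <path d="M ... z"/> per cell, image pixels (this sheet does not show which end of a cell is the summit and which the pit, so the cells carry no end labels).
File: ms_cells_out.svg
<path d="M527 81l-5 7-15 5-14 10-19-10-24 0-29 8-6 12 0 22-19 47-16 13-4 20-4 8-10 12-16 10-13 2-24-8-6-16-6-4-12-4-6-6-7-19-1-15-19 2 3 4-3 25 3 20 3 5 12 6 35 7 32 15 12 1 4-2-2 4 0 19-36 21 5 9 5 4-10 11 1 19-2 6 15-2 12 4 8 6 10 14 8 2 11-12 9-6 6-14 9-10 5-2 18 0 22-11 28-17 10-12 7-14 1-19-2-5-15-14-1-9 13-31 9-8 14-8 10-13 7-4z"/><path d="M442 323l-17 8-18 0-5 2-9 10-6 14-9 6-11 12-8-2-10-14-8-6-12-4-12 0-8 5 18 14 16 17 1 8-27 24-1 5 4 13 9 18-1 14-9 20-30 31-5 7 1 3 194-1-4-21 9-32 7-15-8-18 6-20-28-21-10-13-6-17 3-36z"/><path d="M145 323l-14 1-11 18-9 9-20 12-14 4 14 23 0 13-21 18-9-2-12-15-14 26-19 9 1 28 22-3 67-1 12 6 16 2 11-8 15-24 10-10 9-5 12 0 20 11 6 0 21-8 34-6-4-23-15-19-8-18-6-6-34-14-19-2-23-14z"/><path d="M167 261l-13 2-36 20-9-3-18-11-35-7 0 19-13 32-27 28 1 98 9-3 9-6 14-26 12 15 9 2 21-18 0-13-14-23 14-4 20-12 9-9 11-18 18-1 3-12 6-6 11-4 16-30z"/><path d="M479 16l-57 0-9 19-22 28-12 12-21 9-7 6-2 11 10 14 0 7-10 17-6 24-10 19-16 17-13 20 0 8 5 12 17 6 15 2 14-7 17-17 4-8 3-17 17-16 17-43 2-29 9-29 6-8 21-9 6-6 7-17 16-19z"/><path d="M421 16l-148 0-6 9-10 6 6 8 16 8 10 8 14 2 13 22 4 32-1 14-26 28-6 16-6 6-10 0 5 28 9 12 14 5 4 5 1-6 9-14 18-19 12-23 6-24 10-17 0-7-10-14 2-11 7-6 21-9 12-12 22-28 7-13z"/><path d="M94 93l-27 4-32 0-19-3 1 127 16 4 16-9 8-1 14-22 6-20 14-9 10 0 18 13 9 9-7 15 6-1 14 5 6 11 2-6 6-6 10-4 19-3-7-32-8 8-12 2-33-24-5-12 0-6 6-8-5-15-6-6z"/><path d="M101 164l-10 0-12 7-4 6-4 16-10 17-4 5-8 1-17 10 29 19-5 16 39 10 20 12 43-22 9 0 11 6 5-2 5-6 3-9 0-25-7-27-23 3-12 9-2 6-6-11-14-5-6 1 7-15z"/><path d="M273 420l-6 3-29 4-21 8-6 0-20-11-11 1 3 21-7 17 7 27 0 27 3 11 57 0 7-7 19-8 19-19 7-15 0-20z"/><path d="M282 264l-24 0-17 11-23 4-17 0-15-7-17 29-11 4-6 6-3 11-4 1 18 2 23 14 19 2 38 16 19-2 11-9 19-32 5-5 18-7-9-13-9-2-5-17z"/><path d="M527 280l-20 11-20-2-12 14-32 19 5 12-3 36 6 17 10 13 28 20 9-1 16-8 14-2z"/><path d="M229 168l-19 5-6 8-1 26 5 19 0 11-6 10-7 2-9 23 15 7 17 0 23-4 17-11 24 0 10 6 5 17 9 2 8 12 37-20 0-22-14 0-32-15-35-7-12-6-3-5-3-20 3-25-5-6z"/><path d="M131 16l-114 0-1 77 19 4 32 0 27-4-2-27 5-6 20-8 8-9 4-9z"/><path d="M169 16l-36 0-8 27-8 9-20 8-5 6 3 27 20 12 5 5 6 14 20-15 24-5 15-7-3-6-6-2 10-5 3-5 8-26 0-7z"/><path d="M257 32l-18 18-4 9 0 10 12 20 0 17 22 35 3 14-1 19 10 1 6-6 6-16 26-28 1-14-4-32-13-22-14-2-10-8-16-8z"/>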